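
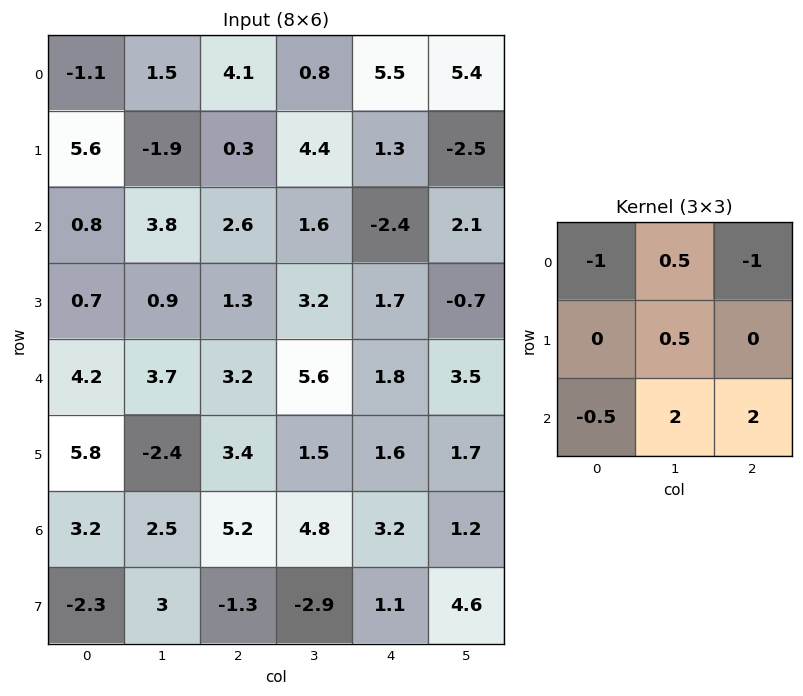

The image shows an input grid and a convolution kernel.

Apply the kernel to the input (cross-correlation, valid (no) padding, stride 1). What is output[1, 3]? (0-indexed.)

-2.05

The receptive field on the input at this output position is [4.4 1.3 -2.5 / 1.6 -2.4 2.1 / 3.2 1.7 -0.7]. Elementwise product with the kernel and sum: 4.4·-1 + 1.3·0.5 + -2.5·-1 + -2.4·0.5 + 3.2·-0.5 + 1.7·2 + -0.7·2.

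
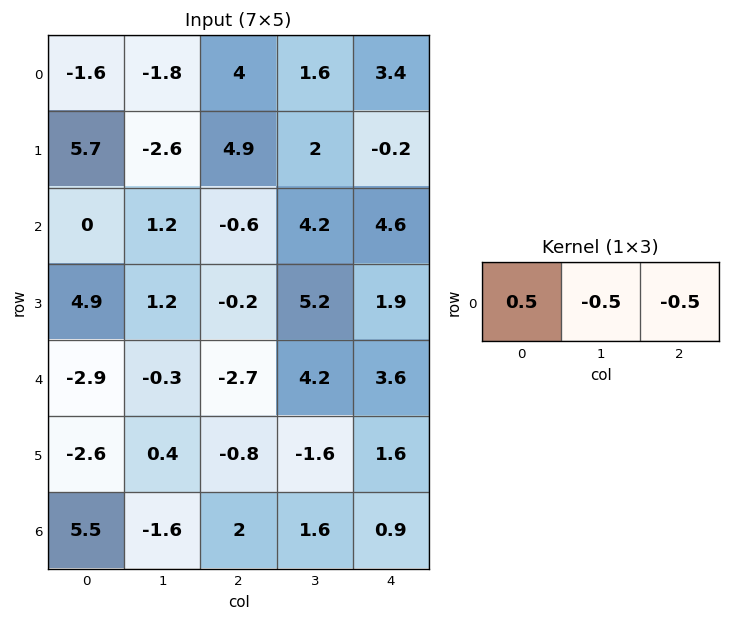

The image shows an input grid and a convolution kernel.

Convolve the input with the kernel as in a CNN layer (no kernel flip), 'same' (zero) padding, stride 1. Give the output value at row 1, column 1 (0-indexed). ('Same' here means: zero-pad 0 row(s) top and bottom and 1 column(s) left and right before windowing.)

1.7

The receptive field on the zero-padded input at this output position is [5.7 -2.6 4.9]. Elementwise product with the kernel and sum: 5.7·0.5 + -2.6·-0.5 + 4.9·-0.5.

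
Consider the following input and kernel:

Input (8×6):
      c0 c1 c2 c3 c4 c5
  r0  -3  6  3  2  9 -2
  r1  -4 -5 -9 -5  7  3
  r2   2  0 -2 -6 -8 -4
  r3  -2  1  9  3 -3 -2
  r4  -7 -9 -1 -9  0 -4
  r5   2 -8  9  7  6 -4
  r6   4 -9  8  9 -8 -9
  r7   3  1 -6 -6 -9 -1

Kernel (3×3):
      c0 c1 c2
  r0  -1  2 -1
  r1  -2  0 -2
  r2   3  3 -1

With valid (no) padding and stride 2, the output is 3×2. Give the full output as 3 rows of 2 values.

46 -20
-61 -44
-55 12

Output[0,0]: The receptive field on the input at this output position is [-3 6 3 / -4 -5 -9 / 2 0 -2]. Elementwise product with the kernel and sum: -3·-1 + 6·2 + 3·-1 + -4·-2 + -9·-2 + 2·3 + 0·3 + -2·-1.
Output[0,1]: The receptive field on the input at this output position is [3 2 9 / -9 -5 7 / -2 -6 -8]. Elementwise product with the kernel and sum: 3·-1 + 2·2 + 9·-1 + -9·-2 + 7·-2 + -2·3 + -6·3 + -8·-1.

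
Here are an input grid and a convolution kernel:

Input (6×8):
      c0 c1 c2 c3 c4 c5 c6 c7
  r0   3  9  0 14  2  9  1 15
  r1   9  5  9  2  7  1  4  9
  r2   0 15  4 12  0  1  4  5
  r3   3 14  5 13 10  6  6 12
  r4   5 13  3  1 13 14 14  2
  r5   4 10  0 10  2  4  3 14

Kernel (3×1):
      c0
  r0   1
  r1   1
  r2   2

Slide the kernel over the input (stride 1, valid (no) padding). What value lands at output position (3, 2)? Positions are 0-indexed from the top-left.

8

The receptive field on the input at this output position is [5 / 3 / 0]. Elementwise product with the kernel and sum: 5·1 + 3·1 + 0·2.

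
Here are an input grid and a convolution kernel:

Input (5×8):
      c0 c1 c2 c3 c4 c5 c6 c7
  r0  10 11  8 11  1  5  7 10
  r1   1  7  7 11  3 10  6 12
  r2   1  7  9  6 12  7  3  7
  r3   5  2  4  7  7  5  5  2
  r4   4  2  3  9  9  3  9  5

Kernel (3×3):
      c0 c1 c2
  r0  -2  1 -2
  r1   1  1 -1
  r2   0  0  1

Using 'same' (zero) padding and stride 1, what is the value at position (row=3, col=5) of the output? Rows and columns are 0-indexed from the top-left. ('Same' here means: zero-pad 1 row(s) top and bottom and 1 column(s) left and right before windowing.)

The receptive field on the zero-padded input at this output position is [12 7 3 / 7 5 5 / 9 3 9]. Elementwise product with the kernel and sum: 12·-2 + 7·1 + 3·-2 + 7·1 + 5·1 + 5·-1 + 9·1.

-7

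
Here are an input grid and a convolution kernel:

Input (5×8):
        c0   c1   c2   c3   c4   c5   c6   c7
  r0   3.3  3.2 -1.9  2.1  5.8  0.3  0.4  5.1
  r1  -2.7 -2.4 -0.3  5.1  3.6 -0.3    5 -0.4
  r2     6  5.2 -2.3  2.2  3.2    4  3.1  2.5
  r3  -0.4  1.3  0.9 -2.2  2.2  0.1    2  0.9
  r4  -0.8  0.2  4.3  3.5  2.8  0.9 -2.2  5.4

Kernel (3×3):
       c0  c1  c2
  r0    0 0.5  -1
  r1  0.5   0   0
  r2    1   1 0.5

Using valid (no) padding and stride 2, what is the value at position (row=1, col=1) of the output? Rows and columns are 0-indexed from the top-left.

The receptive field on the input at this output position is [-2.3 2.2 3.2 / 0.9 -2.2 2.2 / 4.3 3.5 2.8]. Elementwise product with the kernel and sum: 2.2·0.5 + 3.2·-1 + 0.9·0.5 + 4.3·1 + 3.5·1 + 2.8·0.5.

7.55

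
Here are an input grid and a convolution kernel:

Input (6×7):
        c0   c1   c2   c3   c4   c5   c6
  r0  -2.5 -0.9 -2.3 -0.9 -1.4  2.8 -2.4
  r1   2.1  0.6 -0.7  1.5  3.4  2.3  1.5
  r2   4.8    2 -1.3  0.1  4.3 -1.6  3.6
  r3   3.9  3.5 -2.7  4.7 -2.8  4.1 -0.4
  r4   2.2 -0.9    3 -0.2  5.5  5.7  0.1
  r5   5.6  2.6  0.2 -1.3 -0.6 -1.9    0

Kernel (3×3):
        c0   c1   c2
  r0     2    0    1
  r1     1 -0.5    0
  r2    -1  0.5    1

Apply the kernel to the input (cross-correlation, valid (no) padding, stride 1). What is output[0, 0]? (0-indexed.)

The receptive field on the input at this output position is [-2.5 -0.9 -2.3 / 2.1 0.6 -0.7 / 4.8 2 -1.3]. Elementwise product with the kernel and sum: -2.5·2 + -2.3·1 + 2.1·1 + 0.6·-0.5 + 4.8·-1 + 2·0.5 + -1.3·1.

-10.6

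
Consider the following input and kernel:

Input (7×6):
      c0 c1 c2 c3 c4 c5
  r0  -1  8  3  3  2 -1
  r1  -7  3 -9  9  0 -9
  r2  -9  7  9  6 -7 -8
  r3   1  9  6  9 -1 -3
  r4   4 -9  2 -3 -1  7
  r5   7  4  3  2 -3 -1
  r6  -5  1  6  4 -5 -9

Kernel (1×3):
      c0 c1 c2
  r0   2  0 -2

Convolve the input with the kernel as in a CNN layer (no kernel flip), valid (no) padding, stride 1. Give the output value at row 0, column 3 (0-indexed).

8

The receptive field on the input at this output position is [3 2 -1]. Elementwise product with the kernel and sum: 3·2 + -1·-2.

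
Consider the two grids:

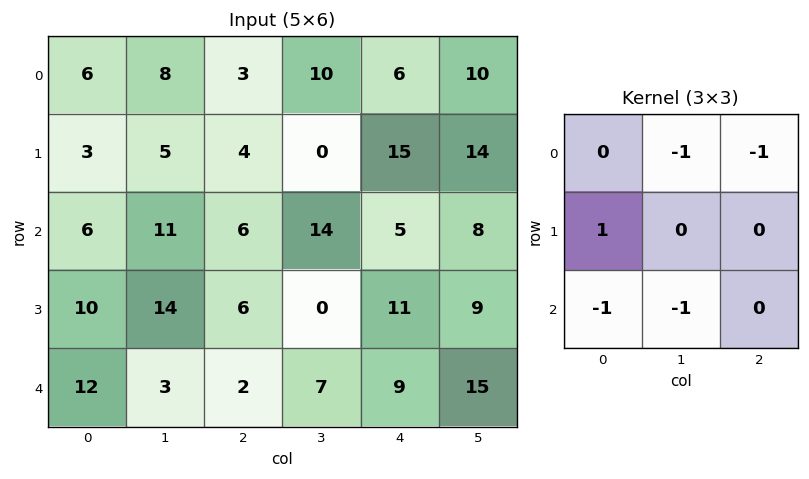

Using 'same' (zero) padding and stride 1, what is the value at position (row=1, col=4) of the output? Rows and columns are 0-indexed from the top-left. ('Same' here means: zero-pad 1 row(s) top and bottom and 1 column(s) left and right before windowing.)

-35

The receptive field on the zero-padded input at this output position is [10 6 10 / 0 15 14 / 14 5 8]. Elementwise product with the kernel and sum: 6·-1 + 10·-1 + 0·1 + 14·-1 + 5·-1.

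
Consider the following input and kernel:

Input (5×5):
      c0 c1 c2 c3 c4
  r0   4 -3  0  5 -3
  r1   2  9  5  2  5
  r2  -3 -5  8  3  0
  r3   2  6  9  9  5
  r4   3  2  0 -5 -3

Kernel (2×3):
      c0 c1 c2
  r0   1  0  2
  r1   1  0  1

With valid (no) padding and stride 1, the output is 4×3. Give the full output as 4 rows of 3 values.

Output[0,0]: The receptive field on the input at this output position is [4 -3 0 / 2 9 5]. Elementwise product with the kernel and sum: 4·1 + 0·2 + 2·1 + 5·1.

11 18 4
17 11 23
24 16 22
23 21 16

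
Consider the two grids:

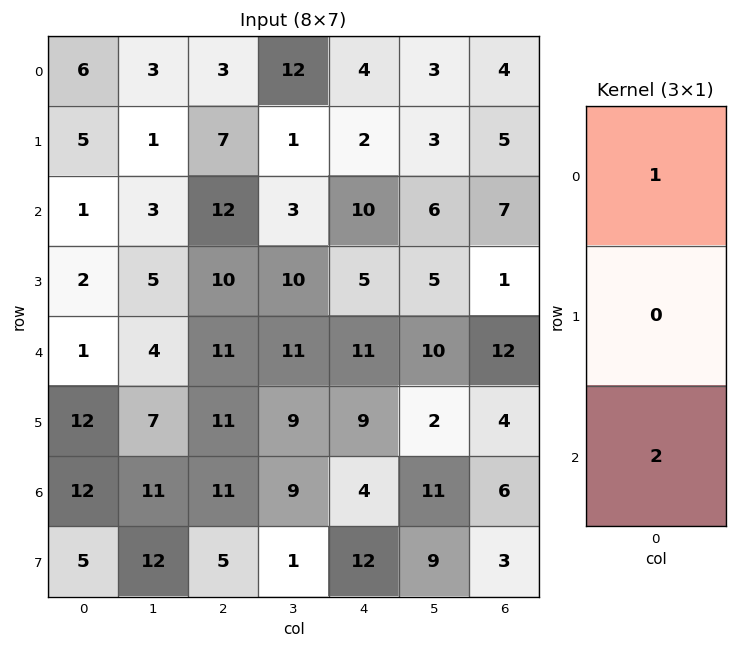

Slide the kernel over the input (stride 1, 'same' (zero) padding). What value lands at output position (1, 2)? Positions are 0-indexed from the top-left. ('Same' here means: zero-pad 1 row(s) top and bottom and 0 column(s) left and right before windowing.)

The receptive field on the zero-padded input at this output position is [3 / 7 / 12]. Elementwise product with the kernel and sum: 3·1 + 12·2.

27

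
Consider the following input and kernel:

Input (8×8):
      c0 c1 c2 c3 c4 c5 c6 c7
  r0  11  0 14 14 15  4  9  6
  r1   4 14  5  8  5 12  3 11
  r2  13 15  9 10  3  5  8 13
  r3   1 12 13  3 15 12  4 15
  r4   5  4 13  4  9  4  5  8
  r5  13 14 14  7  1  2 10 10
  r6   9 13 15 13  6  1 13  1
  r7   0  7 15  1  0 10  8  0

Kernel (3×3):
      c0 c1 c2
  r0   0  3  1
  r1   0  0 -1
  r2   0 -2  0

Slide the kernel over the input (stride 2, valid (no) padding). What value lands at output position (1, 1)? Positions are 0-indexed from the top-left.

The receptive field on the input at this output position is [9 10 3 / 13 3 15 / 13 4 9]. Elementwise product with the kernel and sum: 10·3 + 3·1 + 15·-1 + 4·-2.

10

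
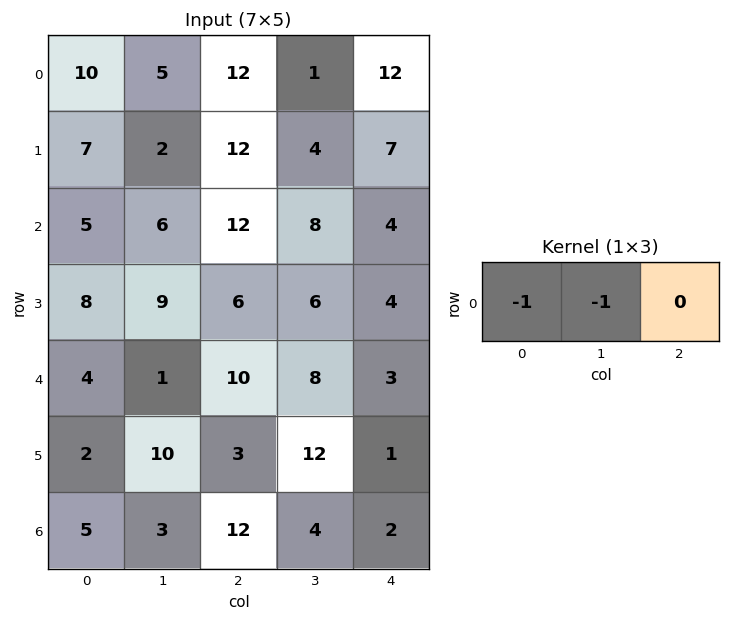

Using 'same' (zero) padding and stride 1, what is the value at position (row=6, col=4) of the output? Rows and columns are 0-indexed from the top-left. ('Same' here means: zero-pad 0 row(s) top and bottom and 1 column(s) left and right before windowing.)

The receptive field on the zero-padded input at this output position is [4 2 0]. Elementwise product with the kernel and sum: 4·-1 + 2·-1.

-6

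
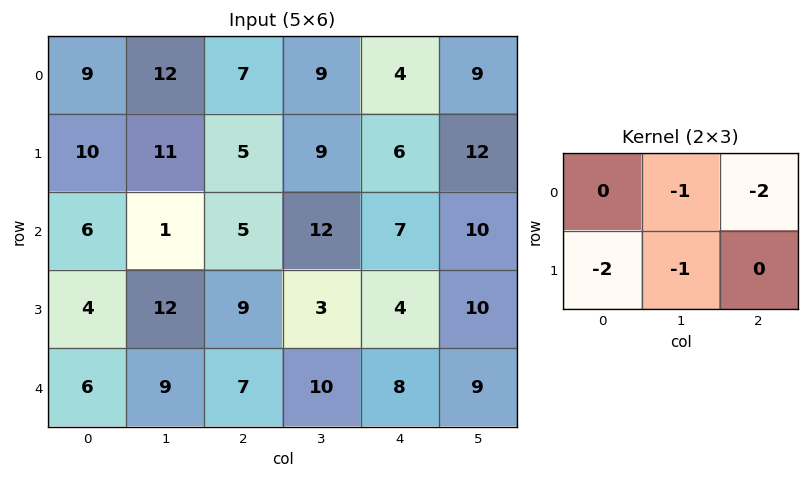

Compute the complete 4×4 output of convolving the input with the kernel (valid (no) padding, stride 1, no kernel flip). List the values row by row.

-57 -52 -36 -46
-34 -30 -43 -61
-31 -62 -47 -37
-51 -40 -35 -52

Output[0,0]: The receptive field on the input at this output position is [9 12 7 / 10 11 5]. Elementwise product with the kernel and sum: 12·-1 + 7·-2 + 10·-2 + 11·-1.
Output[0,1]: The receptive field on the input at this output position is [12 7 9 / 11 5 9]. Elementwise product with the kernel and sum: 7·-1 + 9·-2 + 11·-2 + 5·-1.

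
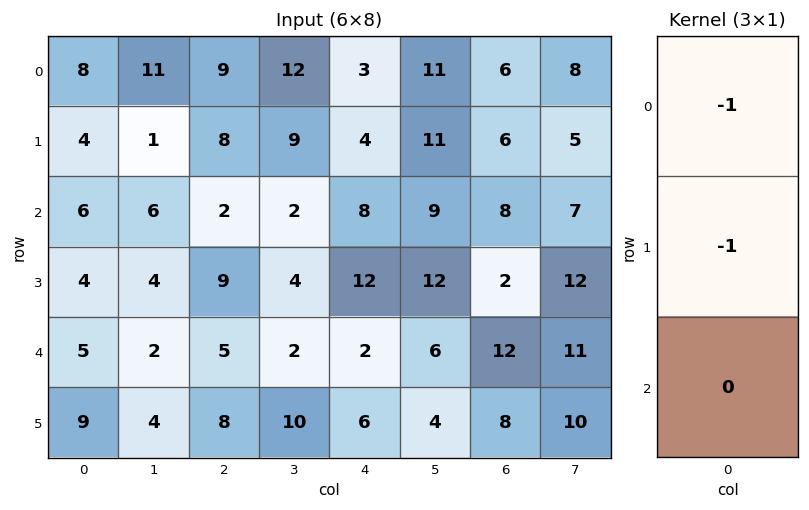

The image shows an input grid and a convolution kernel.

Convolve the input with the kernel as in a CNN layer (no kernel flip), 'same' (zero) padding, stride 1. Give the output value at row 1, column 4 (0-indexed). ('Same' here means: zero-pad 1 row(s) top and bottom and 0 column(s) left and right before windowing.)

The receptive field on the zero-padded input at this output position is [3 / 4 / 8]. Elementwise product with the kernel and sum: 3·-1 + 4·-1.

-7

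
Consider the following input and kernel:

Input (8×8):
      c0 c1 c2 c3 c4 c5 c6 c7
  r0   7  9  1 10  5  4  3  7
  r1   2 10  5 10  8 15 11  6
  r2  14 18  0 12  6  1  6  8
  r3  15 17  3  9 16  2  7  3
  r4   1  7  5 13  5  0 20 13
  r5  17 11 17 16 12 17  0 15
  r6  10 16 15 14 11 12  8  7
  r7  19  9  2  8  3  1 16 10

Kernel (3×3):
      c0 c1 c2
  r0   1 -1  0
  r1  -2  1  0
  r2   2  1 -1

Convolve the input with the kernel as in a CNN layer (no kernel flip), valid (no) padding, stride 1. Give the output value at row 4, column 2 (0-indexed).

The receptive field on the input at this output position is [5 13 5 / 17 16 12 / 15 14 11]. Elementwise product with the kernel and sum: 5·1 + 13·-1 + 17·-2 + 16·1 + 15·2 + 14·1 + 11·-1.

7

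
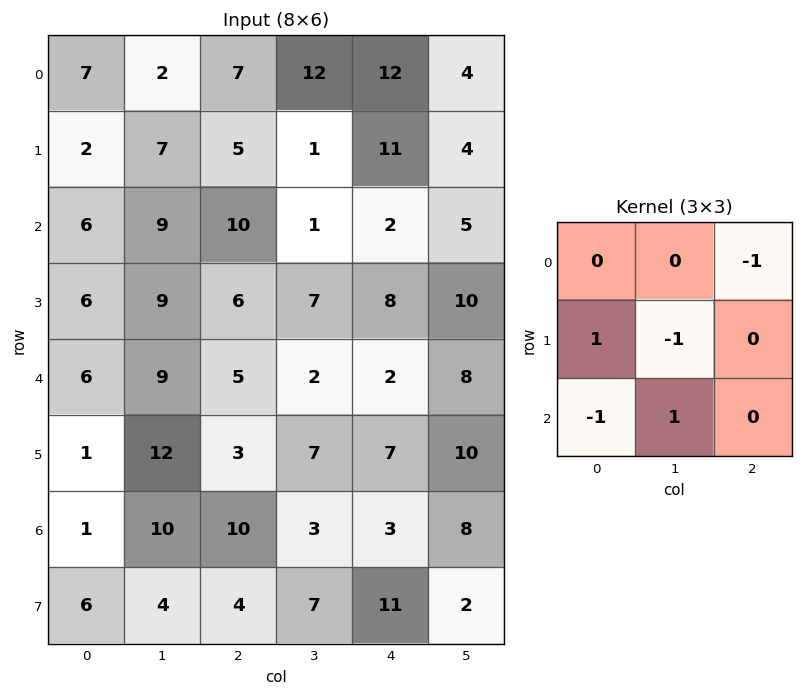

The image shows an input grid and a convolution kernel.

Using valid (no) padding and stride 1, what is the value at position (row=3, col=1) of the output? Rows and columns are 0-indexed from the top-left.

The receptive field on the input at this output position is [9 6 7 / 9 5 2 / 12 3 7]. Elementwise product with the kernel and sum: 7·-1 + 9·1 + 5·-1 + 12·-1 + 3·1.

-12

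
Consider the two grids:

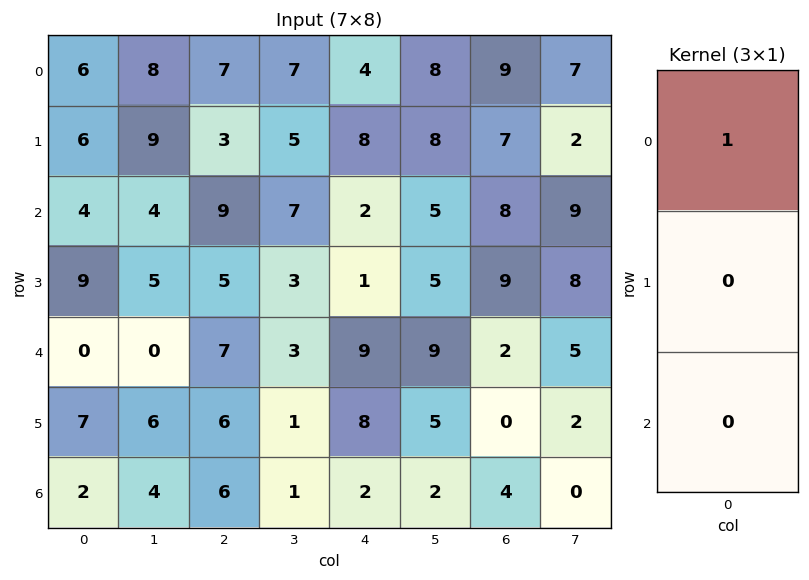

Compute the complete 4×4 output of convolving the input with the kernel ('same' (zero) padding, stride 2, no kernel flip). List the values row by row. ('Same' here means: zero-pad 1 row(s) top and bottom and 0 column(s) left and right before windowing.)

0 0 0 0
6 3 8 7
9 5 1 9
7 6 8 0

Output[0,0]: The receptive field on the zero-padded input at this output position is [0 / 6 / 6]. Elementwise product with the kernel and sum: 0·1.
Output[0,1]: The receptive field on the zero-padded input at this output position is [0 / 7 / 3]. Elementwise product with the kernel and sum: 0·1.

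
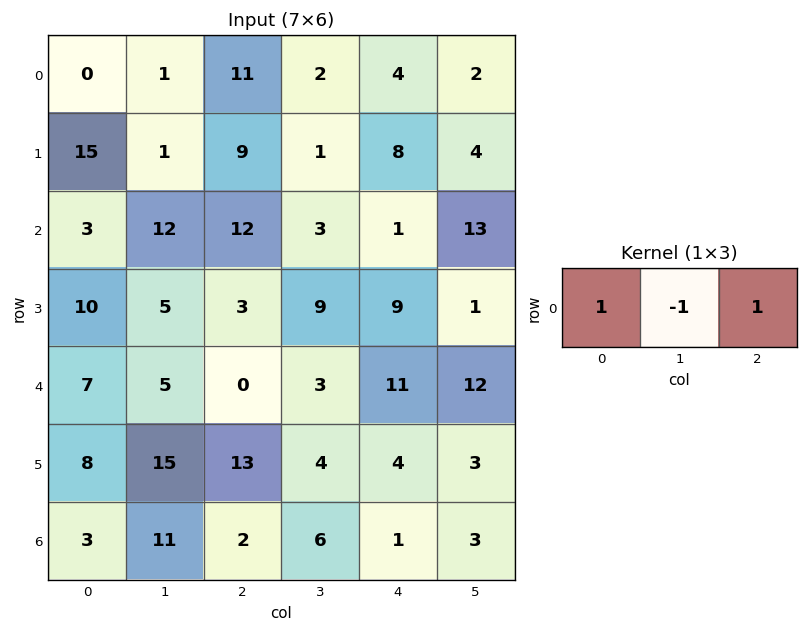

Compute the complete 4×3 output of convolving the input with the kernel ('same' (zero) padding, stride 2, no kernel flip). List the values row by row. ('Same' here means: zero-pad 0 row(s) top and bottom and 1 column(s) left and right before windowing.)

1 -8 0
9 3 15
-2 8 4
8 15 8

Output[0,0]: The receptive field on the zero-padded input at this output position is [0 0 1]. Elementwise product with the kernel and sum: 0·1 + 0·-1 + 1·1.
Output[0,1]: The receptive field on the zero-padded input at this output position is [1 11 2]. Elementwise product with the kernel and sum: 1·1 + 11·-1 + 2·1.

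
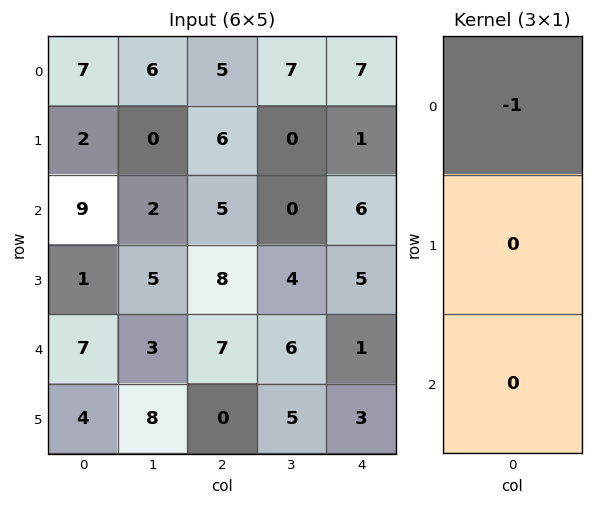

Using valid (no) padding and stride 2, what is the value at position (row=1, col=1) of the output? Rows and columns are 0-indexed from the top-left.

-5

The receptive field on the input at this output position is [5 / 8 / 7]. Elementwise product with the kernel and sum: 5·-1.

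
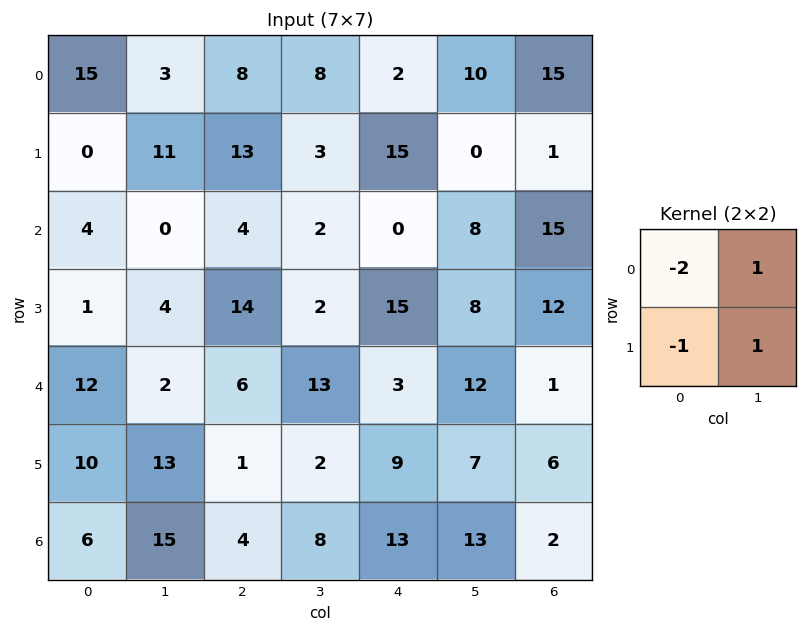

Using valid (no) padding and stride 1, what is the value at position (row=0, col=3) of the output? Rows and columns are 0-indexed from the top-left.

The receptive field on the input at this output position is [8 2 / 3 15]. Elementwise product with the kernel and sum: 8·-2 + 2·1 + 3·-1 + 15·1.

-2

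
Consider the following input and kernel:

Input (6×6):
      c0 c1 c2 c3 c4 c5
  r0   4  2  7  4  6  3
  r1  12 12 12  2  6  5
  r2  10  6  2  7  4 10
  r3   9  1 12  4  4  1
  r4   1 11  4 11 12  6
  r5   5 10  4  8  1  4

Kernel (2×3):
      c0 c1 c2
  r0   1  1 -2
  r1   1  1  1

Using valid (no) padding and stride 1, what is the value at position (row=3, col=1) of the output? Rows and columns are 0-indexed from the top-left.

31

The receptive field on the input at this output position is [1 12 4 / 11 4 11]. Elementwise product with the kernel and sum: 1·1 + 12·1 + 4·-2 + 11·1 + 4·1 + 11·1.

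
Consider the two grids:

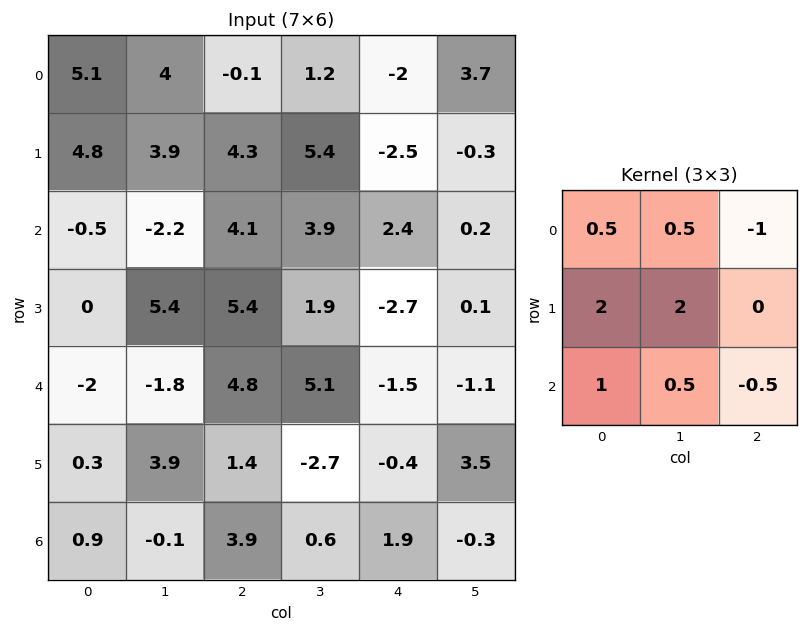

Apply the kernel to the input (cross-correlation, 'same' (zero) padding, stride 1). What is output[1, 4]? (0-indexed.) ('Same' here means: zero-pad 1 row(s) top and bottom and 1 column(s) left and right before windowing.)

6.7

The receptive field on the zero-padded input at this output position is [1.2 -2 3.7 / 5.4 -2.5 -0.3 / 3.9 2.4 0.2]. Elementwise product with the kernel and sum: 1.2·0.5 + -2·0.5 + 3.7·-1 + 5.4·2 + -2.5·2 + 3.9·1 + 2.4·0.5 + 0.2·-0.5.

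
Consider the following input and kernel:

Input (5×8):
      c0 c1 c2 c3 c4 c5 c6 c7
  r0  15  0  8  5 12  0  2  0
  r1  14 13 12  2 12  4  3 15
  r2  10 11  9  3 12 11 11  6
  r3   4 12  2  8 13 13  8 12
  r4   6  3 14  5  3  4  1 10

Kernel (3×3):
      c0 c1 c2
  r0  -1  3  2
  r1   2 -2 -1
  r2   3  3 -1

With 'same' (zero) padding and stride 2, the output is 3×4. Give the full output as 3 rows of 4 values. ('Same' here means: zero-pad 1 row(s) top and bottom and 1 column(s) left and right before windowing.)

Output[0,0]: The receptive field on the zero-padded input at this output position is [0 0 0 / 0 15 0 / 0 14 13]. Elementwise product with the kernel and sum: 0·-1 + 0·3 + 0·2 + 0·2 + 15·-2 + 0·-1 + 0·3 + 14·3 + 13·-1.
Output[0,1]: The receptive field on the zero-padded input at this output position is [0 0 0 / 0 8 5 / 13 12 2]. Elementwise product with the kernel and sum: 0·-1 + 0·3 + 0·2 + 0·2 + 8·-2 + 5·-1 + 13·3 + 12·3 + 2·-1.

-1 52 24 2
37 62 63 80
21 -17 57 31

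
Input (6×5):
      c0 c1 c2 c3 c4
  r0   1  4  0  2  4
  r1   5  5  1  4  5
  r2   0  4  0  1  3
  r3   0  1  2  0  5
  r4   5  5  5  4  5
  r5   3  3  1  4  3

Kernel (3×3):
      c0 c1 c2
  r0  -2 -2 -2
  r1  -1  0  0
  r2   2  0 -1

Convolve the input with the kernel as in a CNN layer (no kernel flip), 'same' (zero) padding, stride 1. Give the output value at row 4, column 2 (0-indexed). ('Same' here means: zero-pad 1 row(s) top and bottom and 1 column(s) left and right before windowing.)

-9

The receptive field on the zero-padded input at this output position is [1 2 0 / 5 5 4 / 3 1 4]. Elementwise product with the kernel and sum: 1·-2 + 2·-2 + 0·-2 + 5·-1 + 3·2 + 4·-1.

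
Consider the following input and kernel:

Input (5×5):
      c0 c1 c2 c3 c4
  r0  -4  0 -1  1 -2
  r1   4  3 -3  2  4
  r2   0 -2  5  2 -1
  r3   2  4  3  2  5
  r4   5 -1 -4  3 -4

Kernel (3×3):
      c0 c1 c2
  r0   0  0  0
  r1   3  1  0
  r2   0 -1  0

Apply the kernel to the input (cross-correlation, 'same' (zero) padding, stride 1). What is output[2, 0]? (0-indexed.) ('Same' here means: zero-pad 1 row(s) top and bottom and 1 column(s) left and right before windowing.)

The receptive field on the zero-padded input at this output position is [0 4 3 / 0 0 -2 / 0 2 4]. Elementwise product with the kernel and sum: 0·3 + 0·1 + 2·-1.

-2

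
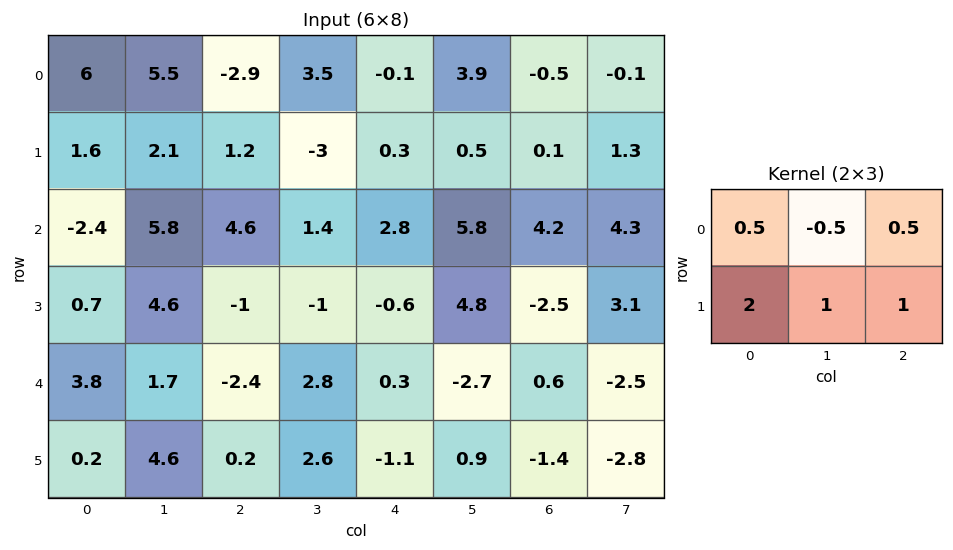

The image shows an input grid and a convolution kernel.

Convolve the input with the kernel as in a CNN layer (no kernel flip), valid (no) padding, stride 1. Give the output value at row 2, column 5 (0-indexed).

The receptive field on the input at this output position is [5.8 4.2 4.3 / 4.8 -2.5 3.1]. Elementwise product with the kernel and sum: 5.8·0.5 + 4.2·-0.5 + 4.3·0.5 + 4.8·2 + -2.5·1 + 3.1·1.

13.15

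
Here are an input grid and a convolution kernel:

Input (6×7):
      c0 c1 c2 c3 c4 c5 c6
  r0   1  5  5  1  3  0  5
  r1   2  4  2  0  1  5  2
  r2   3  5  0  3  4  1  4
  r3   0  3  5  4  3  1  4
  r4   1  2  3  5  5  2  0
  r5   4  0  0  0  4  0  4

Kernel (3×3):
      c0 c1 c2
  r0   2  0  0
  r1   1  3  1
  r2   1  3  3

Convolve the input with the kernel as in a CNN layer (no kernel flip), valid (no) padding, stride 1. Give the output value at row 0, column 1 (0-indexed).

34

The receptive field on the input at this output position is [5 5 1 / 4 2 0 / 5 0 3]. Elementwise product with the kernel and sum: 5·2 + 4·1 + 2·3 + 0·1 + 5·1 + 0·3 + 3·3.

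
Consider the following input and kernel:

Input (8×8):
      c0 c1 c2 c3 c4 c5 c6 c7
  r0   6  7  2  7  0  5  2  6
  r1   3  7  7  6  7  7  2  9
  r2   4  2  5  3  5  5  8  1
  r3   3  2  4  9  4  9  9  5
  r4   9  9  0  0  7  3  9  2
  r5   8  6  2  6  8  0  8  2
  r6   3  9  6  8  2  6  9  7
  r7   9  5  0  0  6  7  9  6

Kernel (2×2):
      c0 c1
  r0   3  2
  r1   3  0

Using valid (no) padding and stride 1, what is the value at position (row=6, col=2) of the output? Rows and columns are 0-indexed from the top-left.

34

The receptive field on the input at this output position is [6 8 / 0 0]. Elementwise product with the kernel and sum: 6·3 + 8·2 + 0·3.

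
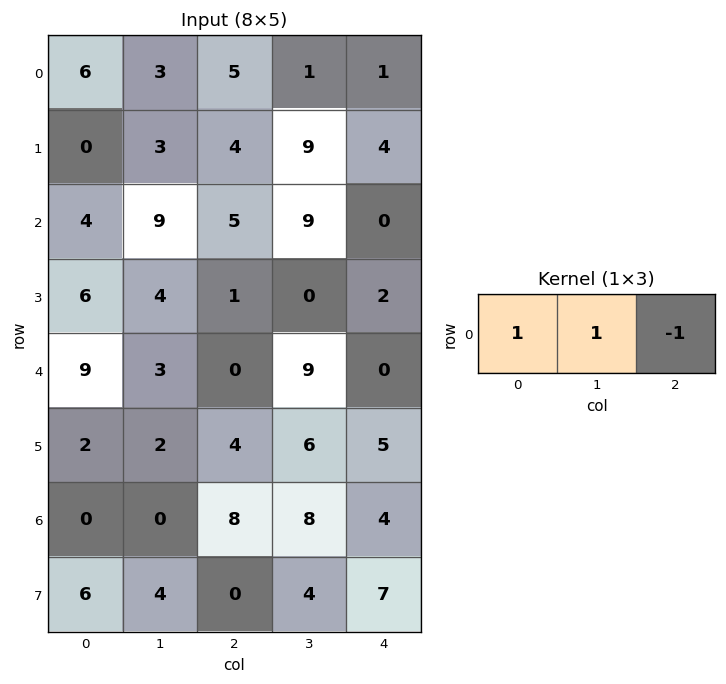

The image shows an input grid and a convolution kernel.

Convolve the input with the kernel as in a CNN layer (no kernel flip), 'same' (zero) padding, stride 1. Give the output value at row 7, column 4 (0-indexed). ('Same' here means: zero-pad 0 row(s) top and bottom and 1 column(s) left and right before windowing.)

11

The receptive field on the zero-padded input at this output position is [4 7 0]. Elementwise product with the kernel and sum: 4·1 + 7·1 + 0·-1.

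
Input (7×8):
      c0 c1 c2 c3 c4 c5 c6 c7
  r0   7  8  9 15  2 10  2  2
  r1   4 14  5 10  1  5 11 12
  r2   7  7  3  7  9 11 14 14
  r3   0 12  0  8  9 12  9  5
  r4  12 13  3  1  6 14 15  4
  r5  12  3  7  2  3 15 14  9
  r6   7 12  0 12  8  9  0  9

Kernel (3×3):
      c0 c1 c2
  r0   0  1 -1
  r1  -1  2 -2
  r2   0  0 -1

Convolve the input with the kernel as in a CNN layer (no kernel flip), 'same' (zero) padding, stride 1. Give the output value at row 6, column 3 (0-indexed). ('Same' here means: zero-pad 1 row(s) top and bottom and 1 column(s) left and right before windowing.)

The receptive field on the zero-padded input at this output position is [7 2 3 / 0 12 8 / 0 0 0]. Elementwise product with the kernel and sum: 2·1 + 3·-1 + 0·-1 + 12·2 + 8·-2 + 0·-1.

7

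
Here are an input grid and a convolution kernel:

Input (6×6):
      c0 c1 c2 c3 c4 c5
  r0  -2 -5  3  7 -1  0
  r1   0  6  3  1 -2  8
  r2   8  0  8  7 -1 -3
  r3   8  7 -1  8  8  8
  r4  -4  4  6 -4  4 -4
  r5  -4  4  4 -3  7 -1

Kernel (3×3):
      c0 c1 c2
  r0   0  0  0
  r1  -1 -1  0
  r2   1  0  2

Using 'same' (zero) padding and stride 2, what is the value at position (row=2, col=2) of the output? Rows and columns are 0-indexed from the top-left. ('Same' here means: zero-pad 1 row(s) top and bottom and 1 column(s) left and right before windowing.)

-5

The receptive field on the zero-padded input at this output position is [8 8 8 / -4 4 -4 / -3 7 -1]. Elementwise product with the kernel and sum: -4·-1 + 4·-1 + -3·1 + -1·2.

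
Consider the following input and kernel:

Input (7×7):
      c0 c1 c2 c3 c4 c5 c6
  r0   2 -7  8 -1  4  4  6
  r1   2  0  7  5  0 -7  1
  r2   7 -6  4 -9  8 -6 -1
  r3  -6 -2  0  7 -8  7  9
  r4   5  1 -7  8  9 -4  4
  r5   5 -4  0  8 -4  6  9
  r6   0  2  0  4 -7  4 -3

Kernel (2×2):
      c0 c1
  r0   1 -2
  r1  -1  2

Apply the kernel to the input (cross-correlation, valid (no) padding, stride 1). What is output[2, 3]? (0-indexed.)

-48

The receptive field on the input at this output position is [-9 8 / 7 -8]. Elementwise product with the kernel and sum: -9·1 + 8·-2 + 7·-1 + -8·2.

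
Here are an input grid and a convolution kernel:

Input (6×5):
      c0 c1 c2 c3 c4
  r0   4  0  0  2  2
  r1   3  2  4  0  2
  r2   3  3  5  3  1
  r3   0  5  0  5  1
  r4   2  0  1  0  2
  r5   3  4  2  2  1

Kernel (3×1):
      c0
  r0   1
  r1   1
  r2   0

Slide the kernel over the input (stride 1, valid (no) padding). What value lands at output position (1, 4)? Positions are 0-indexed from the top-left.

3

The receptive field on the input at this output position is [2 / 1 / 1]. Elementwise product with the kernel and sum: 2·1 + 1·1.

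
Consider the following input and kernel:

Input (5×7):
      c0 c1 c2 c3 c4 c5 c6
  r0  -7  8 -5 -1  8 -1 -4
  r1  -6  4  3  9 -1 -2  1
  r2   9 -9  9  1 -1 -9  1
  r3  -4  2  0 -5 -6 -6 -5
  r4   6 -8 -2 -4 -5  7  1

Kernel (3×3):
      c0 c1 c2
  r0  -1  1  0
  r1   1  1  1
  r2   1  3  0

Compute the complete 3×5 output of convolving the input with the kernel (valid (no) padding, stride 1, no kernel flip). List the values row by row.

-2 21 27 13 -39
21 2 0 -42 -34
-38 1 -33 -38 -9

Output[0,0]: The receptive field on the input at this output position is [-7 8 -5 / -6 4 3 / 9 -9 9]. Elementwise product with the kernel and sum: -7·-1 + 8·1 + -6·1 + 4·1 + 3·1 + 9·1 + -9·3.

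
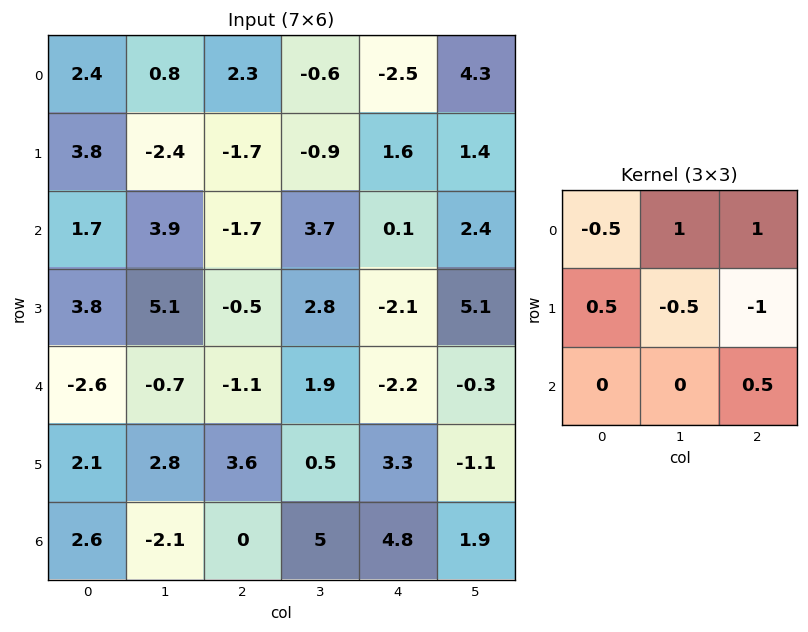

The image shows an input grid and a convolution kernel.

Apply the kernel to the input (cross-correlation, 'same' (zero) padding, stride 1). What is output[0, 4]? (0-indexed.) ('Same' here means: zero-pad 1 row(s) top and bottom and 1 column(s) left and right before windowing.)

-2.65

The receptive field on the zero-padded input at this output position is [0 0 0 / -0.6 -2.5 4.3 / -0.9 1.6 1.4]. Elementwise product with the kernel and sum: 0·-0.5 + 0·1 + 0·1 + -0.6·0.5 + -2.5·-0.5 + 4.3·-1 + 1.4·0.5.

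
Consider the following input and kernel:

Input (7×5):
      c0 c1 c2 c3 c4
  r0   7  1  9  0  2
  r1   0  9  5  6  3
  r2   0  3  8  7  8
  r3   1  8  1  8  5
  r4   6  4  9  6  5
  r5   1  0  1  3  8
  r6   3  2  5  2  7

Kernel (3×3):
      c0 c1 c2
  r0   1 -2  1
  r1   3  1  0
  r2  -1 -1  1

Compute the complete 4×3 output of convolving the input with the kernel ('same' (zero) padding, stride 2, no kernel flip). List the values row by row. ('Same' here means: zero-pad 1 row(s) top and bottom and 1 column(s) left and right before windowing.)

16 4 -7
16 21 16
11 37 10
1 12 0

Output[0,0]: The receptive field on the zero-padded input at this output position is [0 0 0 / 0 7 1 / 0 0 9]. Elementwise product with the kernel and sum: 0·1 + 0·-2 + 0·1 + 0·3 + 7·1 + 0·-1 + 0·-1 + 9·1.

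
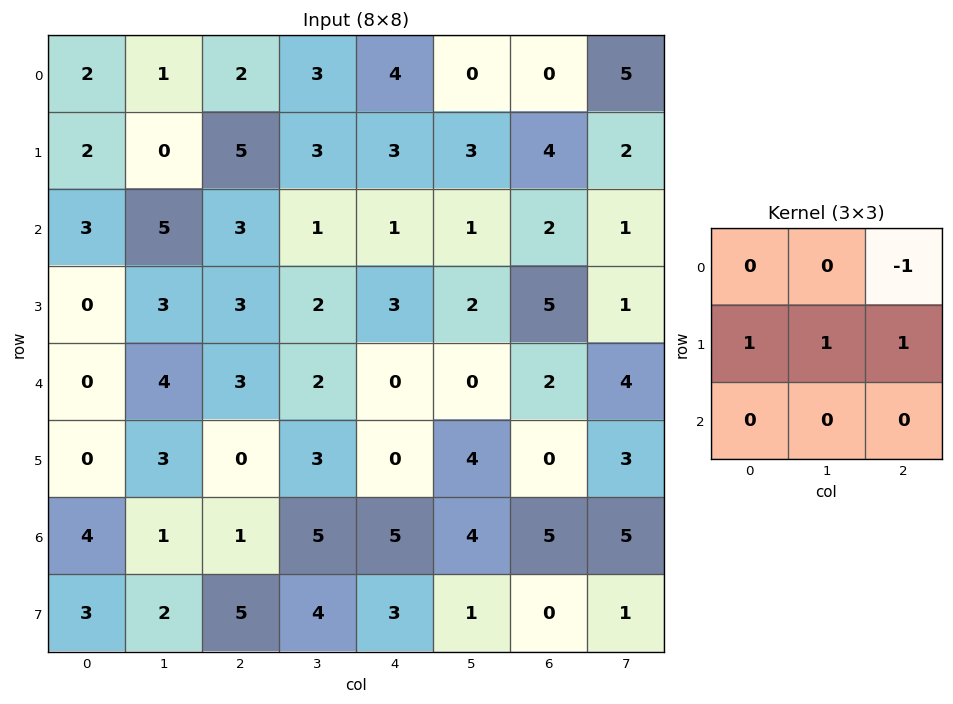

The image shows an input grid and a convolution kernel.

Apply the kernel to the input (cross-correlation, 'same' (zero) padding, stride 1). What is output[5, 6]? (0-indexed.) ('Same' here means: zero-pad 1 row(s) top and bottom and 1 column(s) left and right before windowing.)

3

The receptive field on the zero-padded input at this output position is [0 2 4 / 4 0 3 / 4 5 5]. Elementwise product with the kernel and sum: 4·-1 + 4·1 + 0·1 + 3·1.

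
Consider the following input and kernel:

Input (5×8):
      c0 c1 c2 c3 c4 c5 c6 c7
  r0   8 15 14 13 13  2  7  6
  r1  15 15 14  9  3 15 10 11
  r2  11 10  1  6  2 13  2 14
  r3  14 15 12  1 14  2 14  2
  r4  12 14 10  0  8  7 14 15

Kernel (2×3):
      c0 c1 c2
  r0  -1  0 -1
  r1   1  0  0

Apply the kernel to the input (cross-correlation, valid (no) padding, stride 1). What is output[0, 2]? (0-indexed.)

The receptive field on the input at this output position is [14 13 13 / 14 9 3]. Elementwise product with the kernel and sum: 14·-1 + 13·-1 + 14·1.

-13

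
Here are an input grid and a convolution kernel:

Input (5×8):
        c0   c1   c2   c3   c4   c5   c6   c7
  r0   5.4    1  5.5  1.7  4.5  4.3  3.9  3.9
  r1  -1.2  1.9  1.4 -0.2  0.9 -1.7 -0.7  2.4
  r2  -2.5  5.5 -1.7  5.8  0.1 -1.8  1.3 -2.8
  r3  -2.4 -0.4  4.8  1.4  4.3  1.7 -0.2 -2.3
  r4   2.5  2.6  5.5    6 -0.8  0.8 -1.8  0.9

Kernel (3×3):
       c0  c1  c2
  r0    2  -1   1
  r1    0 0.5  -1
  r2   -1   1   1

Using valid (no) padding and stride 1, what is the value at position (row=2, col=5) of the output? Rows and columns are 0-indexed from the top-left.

The receptive field on the input at this output position is [-1.8 1.3 -2.8 / 1.7 -0.2 -2.3 / 0.8 -1.8 0.9]. Elementwise product with the kernel and sum: -1.8·2 + 1.3·-1 + -2.8·1 + -0.2·0.5 + -2.3·-1 + 0.8·-1 + -1.8·1 + 0.9·1.

-7.2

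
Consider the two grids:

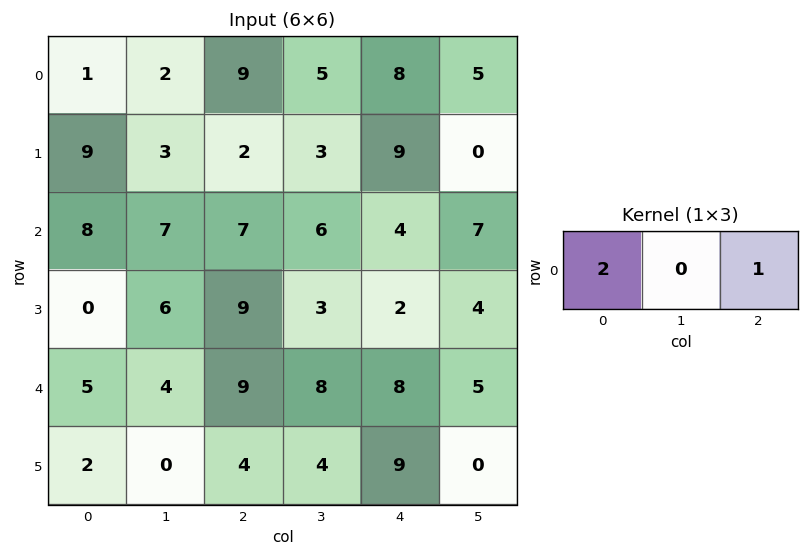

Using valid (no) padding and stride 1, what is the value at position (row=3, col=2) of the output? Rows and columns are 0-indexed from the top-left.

20

The receptive field on the input at this output position is [9 3 2]. Elementwise product with the kernel and sum: 9·2 + 2·1.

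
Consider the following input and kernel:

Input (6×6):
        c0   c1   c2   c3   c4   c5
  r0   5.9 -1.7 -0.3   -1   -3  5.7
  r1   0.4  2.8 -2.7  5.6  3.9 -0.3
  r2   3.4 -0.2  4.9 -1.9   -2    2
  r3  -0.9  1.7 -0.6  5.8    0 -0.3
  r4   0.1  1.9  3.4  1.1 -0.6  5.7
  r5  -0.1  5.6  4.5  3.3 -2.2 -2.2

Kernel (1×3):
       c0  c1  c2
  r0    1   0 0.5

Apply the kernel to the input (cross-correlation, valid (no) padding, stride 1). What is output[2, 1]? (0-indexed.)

-1.15

The receptive field on the input at this output position is [-0.2 4.9 -1.9]. Elementwise product with the kernel and sum: -0.2·1 + -1.9·0.5.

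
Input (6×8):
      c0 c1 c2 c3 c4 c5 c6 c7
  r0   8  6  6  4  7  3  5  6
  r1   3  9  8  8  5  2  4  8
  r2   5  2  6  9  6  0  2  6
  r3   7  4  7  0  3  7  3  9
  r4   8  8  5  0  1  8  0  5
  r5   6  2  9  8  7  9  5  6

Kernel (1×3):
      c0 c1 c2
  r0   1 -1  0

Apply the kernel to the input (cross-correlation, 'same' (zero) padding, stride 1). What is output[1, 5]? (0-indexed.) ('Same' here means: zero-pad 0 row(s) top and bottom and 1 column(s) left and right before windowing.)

The receptive field on the zero-padded input at this output position is [5 2 4]. Elementwise product with the kernel and sum: 5·1 + 2·-1.

3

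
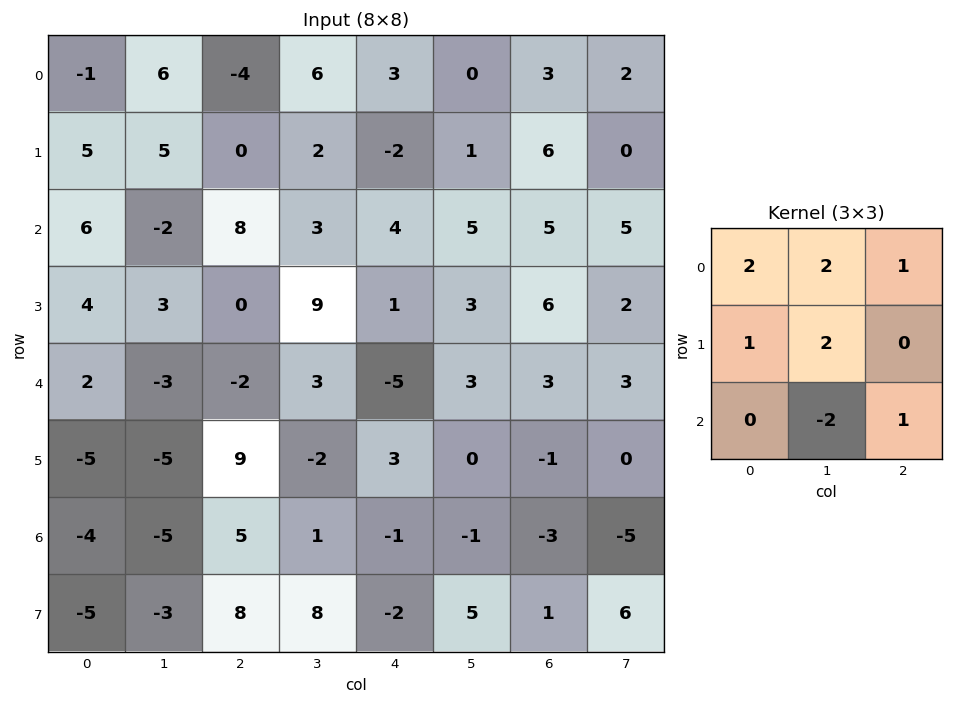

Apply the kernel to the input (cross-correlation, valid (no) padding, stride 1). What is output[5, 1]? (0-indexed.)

The receptive field on the input at this output position is [-5 9 -2 / -5 5 1 / -3 8 8]. Elementwise product with the kernel and sum: -5·2 + 9·2 + -2·1 + -5·1 + 5·2 + 8·-2 + 8·1.

3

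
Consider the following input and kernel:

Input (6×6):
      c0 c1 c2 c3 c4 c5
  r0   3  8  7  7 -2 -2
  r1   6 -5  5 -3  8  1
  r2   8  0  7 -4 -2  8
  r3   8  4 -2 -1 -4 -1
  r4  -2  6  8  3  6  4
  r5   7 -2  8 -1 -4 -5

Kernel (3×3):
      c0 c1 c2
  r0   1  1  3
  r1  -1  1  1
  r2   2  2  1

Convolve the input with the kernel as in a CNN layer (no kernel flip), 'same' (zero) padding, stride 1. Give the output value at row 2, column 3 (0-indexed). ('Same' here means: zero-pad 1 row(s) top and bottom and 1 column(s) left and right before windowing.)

3

The receptive field on the zero-padded input at this output position is [5 -3 8 / 7 -4 -2 / -2 -1 -4]. Elementwise product with the kernel and sum: 5·1 + -3·1 + 8·3 + 7·-1 + -4·1 + -2·1 + -2·2 + -1·2 + -4·1.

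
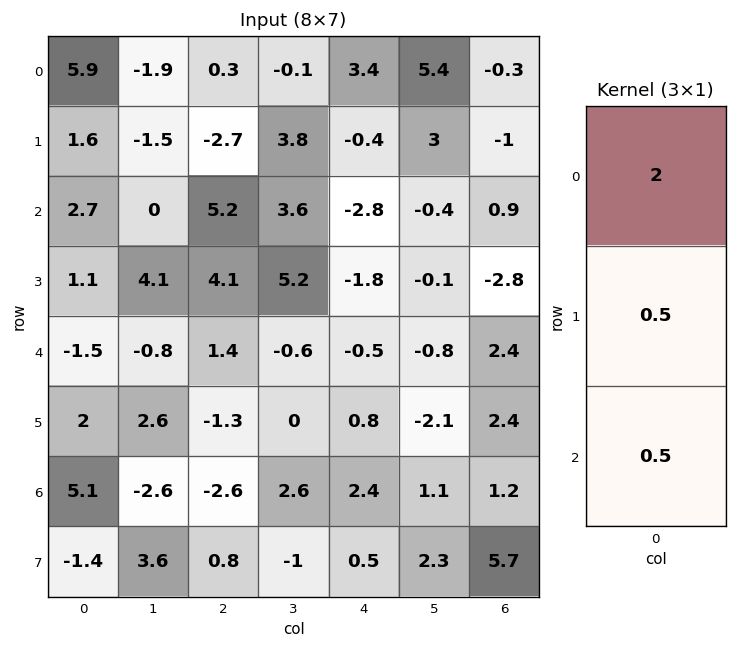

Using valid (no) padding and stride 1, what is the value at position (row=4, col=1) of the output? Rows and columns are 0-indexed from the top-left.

-1.6

The receptive field on the input at this output position is [-0.8 / 2.6 / -2.6]. Elementwise product with the kernel and sum: -0.8·2 + 2.6·0.5 + -2.6·0.5.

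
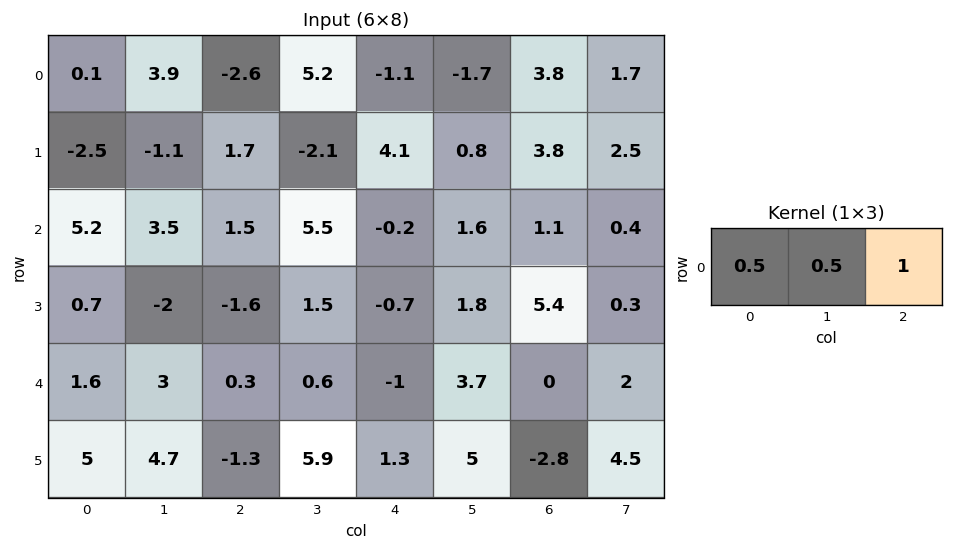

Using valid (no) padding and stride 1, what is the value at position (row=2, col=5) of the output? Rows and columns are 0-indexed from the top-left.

The receptive field on the input at this output position is [1.6 1.1 0.4]. Elementwise product with the kernel and sum: 1.6·0.5 + 1.1·0.5 + 0.4·1.

1.75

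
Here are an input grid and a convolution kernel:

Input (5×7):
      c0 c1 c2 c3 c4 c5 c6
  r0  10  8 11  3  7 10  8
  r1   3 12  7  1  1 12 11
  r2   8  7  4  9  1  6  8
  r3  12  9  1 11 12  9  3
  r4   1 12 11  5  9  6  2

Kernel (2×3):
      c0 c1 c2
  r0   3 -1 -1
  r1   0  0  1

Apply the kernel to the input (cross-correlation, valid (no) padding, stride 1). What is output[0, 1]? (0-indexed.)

The receptive field on the input at this output position is [8 11 3 / 12 7 1]. Elementwise product with the kernel and sum: 8·3 + 11·-1 + 3·-1 + 1·1.

11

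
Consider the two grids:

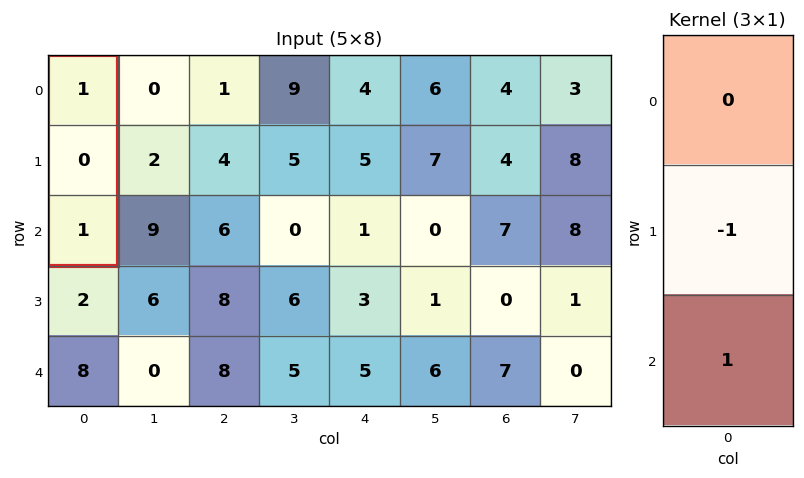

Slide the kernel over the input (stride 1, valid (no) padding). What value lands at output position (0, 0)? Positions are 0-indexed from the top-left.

1

The receptive field on the input at this output position is [1 / 0 / 1]. Elementwise product with the kernel and sum: 0·-1 + 1·1.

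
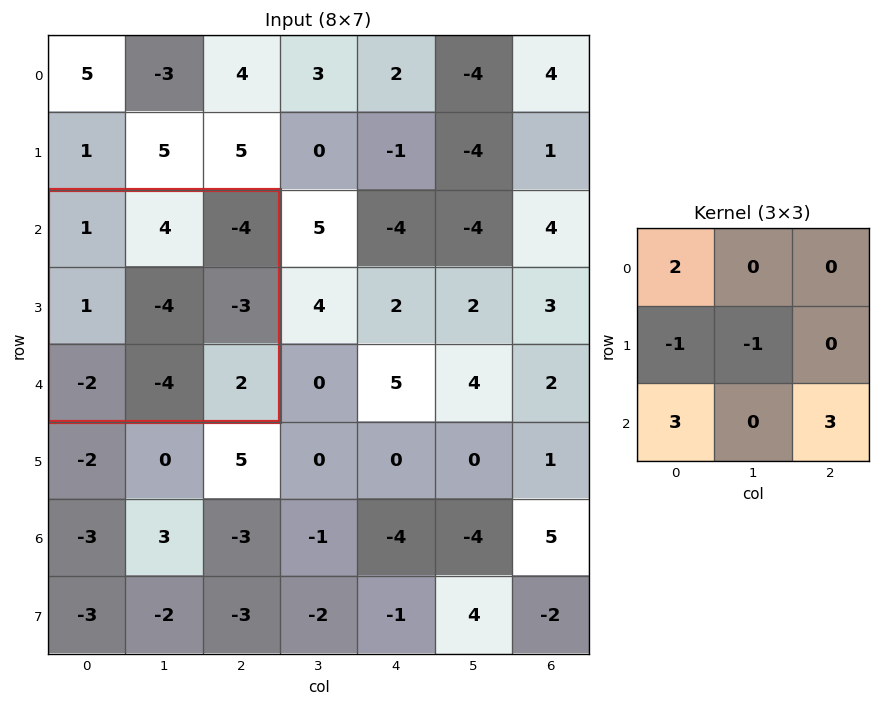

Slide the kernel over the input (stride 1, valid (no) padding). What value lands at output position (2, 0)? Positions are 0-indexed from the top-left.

5

The receptive field on the input at this output position is [1 4 -4 / 1 -4 -3 / -2 -4 2]. Elementwise product with the kernel and sum: 1·2 + 1·-1 + -4·-1 + -2·3 + 2·3.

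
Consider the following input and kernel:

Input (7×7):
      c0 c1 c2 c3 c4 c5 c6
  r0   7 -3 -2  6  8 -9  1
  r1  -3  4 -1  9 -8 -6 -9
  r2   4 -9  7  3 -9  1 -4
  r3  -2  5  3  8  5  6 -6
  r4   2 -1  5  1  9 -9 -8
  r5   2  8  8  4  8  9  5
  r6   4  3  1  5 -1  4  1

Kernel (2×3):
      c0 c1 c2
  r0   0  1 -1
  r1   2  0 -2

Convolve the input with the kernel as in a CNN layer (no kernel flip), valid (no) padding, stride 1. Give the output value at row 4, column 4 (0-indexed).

5

The receptive field on the input at this output position is [9 -9 -8 / 8 9 5]. Elementwise product with the kernel and sum: -9·1 + -8·-1 + 8·2 + 5·-2.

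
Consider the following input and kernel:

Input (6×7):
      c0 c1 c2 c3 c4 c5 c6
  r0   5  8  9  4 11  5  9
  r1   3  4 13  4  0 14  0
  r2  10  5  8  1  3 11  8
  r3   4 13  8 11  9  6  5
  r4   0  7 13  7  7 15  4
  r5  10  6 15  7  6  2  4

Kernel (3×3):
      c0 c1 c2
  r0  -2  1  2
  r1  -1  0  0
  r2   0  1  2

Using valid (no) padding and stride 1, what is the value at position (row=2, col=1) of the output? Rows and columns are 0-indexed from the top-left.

The receptive field on the input at this output position is [5 8 1 / 13 8 11 / 7 13 7]. Elementwise product with the kernel and sum: 5·-2 + 8·1 + 1·2 + 13·-1 + 13·1 + 7·2.

14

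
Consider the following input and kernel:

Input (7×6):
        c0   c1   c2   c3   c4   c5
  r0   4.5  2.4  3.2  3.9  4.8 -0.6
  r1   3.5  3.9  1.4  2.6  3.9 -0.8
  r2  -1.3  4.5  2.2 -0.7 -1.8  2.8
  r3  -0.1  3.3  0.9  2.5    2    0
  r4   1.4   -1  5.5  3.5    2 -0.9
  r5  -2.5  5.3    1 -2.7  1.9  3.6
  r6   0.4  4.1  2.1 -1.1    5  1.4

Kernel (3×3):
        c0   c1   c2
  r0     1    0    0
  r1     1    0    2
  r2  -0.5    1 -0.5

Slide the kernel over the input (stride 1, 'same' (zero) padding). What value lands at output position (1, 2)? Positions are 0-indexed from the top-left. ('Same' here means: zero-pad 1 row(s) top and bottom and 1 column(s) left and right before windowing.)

The receptive field on the zero-padded input at this output position is [2.4 3.2 3.9 / 3.9 1.4 2.6 / 4.5 2.2 -0.7]. Elementwise product with the kernel and sum: 2.4·1 + 3.9·1 + 2.6·2 + 4.5·-0.5 + 2.2·1 + -0.7·-0.5.

11.8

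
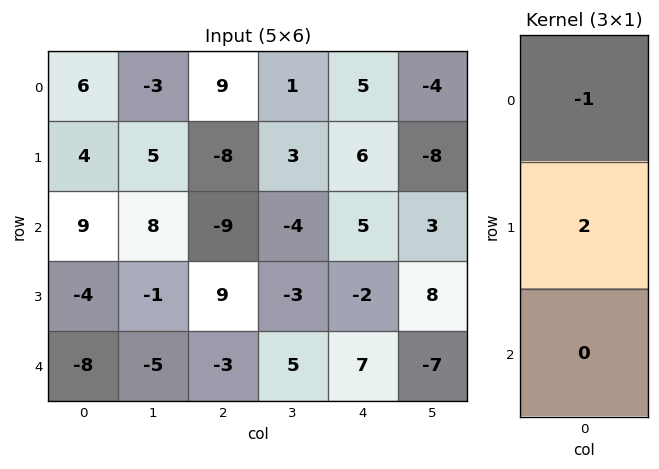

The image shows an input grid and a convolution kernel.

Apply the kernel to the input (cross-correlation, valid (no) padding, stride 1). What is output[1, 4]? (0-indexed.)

4

The receptive field on the input at this output position is [6 / 5 / -2]. Elementwise product with the kernel and sum: 6·-1 + 5·2.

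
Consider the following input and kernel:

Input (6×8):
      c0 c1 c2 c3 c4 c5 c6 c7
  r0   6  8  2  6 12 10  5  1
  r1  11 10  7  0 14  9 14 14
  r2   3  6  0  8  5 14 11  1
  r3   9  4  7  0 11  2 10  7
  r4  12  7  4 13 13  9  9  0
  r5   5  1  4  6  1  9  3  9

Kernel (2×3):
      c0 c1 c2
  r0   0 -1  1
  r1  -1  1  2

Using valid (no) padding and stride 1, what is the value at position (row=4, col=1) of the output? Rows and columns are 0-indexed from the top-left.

24

The receptive field on the input at this output position is [7 4 13 / 1 4 6]. Elementwise product with the kernel and sum: 4·-1 + 13·1 + 1·-1 + 4·1 + 6·2.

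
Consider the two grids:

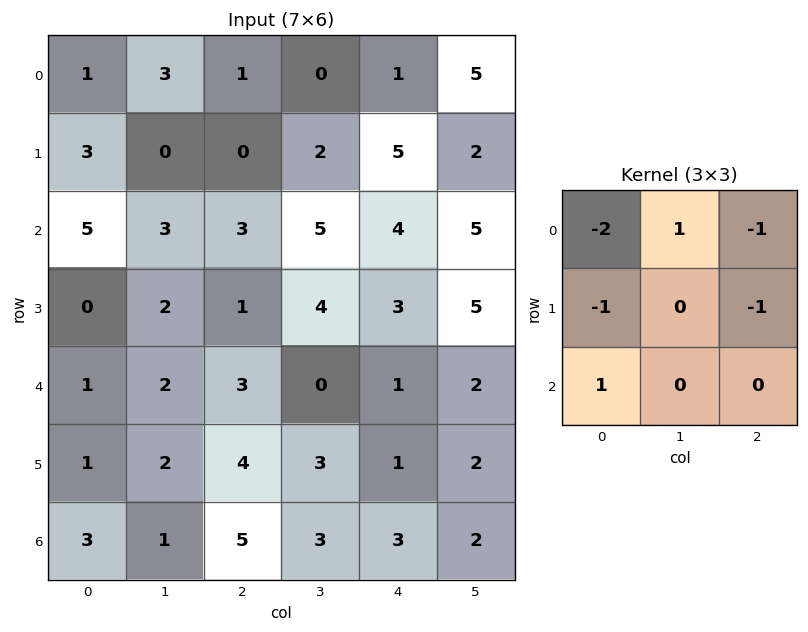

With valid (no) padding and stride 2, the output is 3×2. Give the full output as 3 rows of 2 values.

Output[0,0]: The receptive field on the input at this output position is [1 3 1 / 3 0 0 / 5 3 3]. Elementwise product with the kernel and sum: 1·-2 + 3·1 + 1·-1 + 3·-1 + 0·-1 + 5·1.

2 -5
-10 -6
-5 -7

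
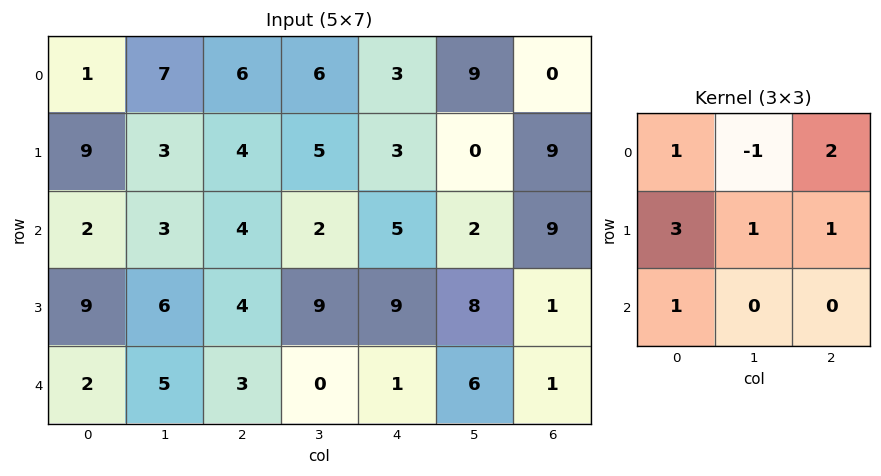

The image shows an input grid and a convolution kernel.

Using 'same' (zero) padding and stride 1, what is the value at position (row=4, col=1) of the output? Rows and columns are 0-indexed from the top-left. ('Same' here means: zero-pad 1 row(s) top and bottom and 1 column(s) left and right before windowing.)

25

The receptive field on the zero-padded input at this output position is [9 6 4 / 2 5 3 / 0 0 0]. Elementwise product with the kernel and sum: 9·1 + 6·-1 + 4·2 + 2·3 + 5·1 + 3·1 + 0·1.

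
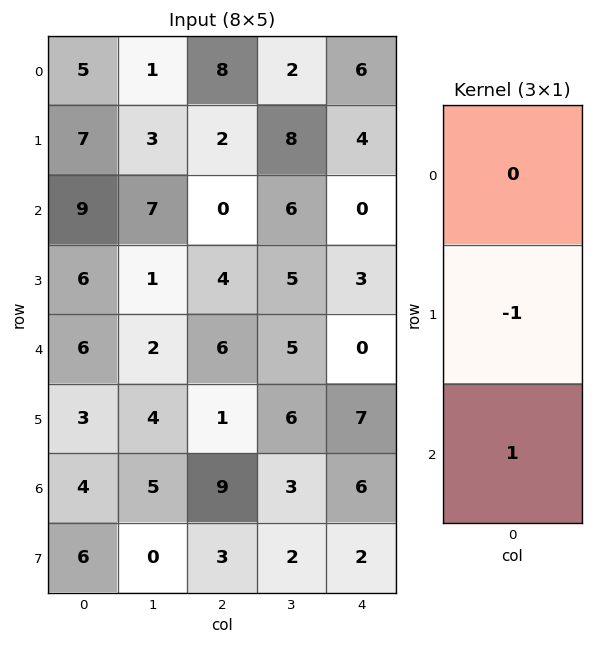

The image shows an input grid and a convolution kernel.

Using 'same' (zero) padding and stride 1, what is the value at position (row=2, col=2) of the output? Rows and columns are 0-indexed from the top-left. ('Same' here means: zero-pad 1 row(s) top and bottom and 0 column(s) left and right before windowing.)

4

The receptive field on the zero-padded input at this output position is [2 / 0 / 4]. Elementwise product with the kernel and sum: 0·-1 + 4·1.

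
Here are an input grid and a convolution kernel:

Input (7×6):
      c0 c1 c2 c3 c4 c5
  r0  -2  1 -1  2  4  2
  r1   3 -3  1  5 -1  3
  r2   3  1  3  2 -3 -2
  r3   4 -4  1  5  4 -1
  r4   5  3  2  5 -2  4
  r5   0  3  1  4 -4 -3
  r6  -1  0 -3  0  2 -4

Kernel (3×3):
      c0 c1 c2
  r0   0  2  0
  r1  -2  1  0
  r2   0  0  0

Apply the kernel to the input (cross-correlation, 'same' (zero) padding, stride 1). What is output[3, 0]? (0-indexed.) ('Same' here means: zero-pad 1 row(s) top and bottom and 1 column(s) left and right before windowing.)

10

The receptive field on the zero-padded input at this output position is [0 3 1 / 0 4 -4 / 0 5 3]. Elementwise product with the kernel and sum: 3·2 + 0·-2 + 4·1.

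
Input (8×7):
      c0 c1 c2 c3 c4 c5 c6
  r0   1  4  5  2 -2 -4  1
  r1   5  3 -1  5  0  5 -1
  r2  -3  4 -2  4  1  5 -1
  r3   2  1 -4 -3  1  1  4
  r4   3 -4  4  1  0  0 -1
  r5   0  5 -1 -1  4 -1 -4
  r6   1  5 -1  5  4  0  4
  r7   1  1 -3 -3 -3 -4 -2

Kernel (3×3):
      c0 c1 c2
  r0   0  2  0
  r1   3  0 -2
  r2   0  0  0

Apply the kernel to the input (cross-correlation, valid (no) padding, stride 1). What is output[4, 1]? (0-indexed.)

25

The receptive field on the input at this output position is [-4 4 1 / 5 -1 -1 / 5 -1 5]. Elementwise product with the kernel and sum: 4·2 + 5·3 + -1·-2.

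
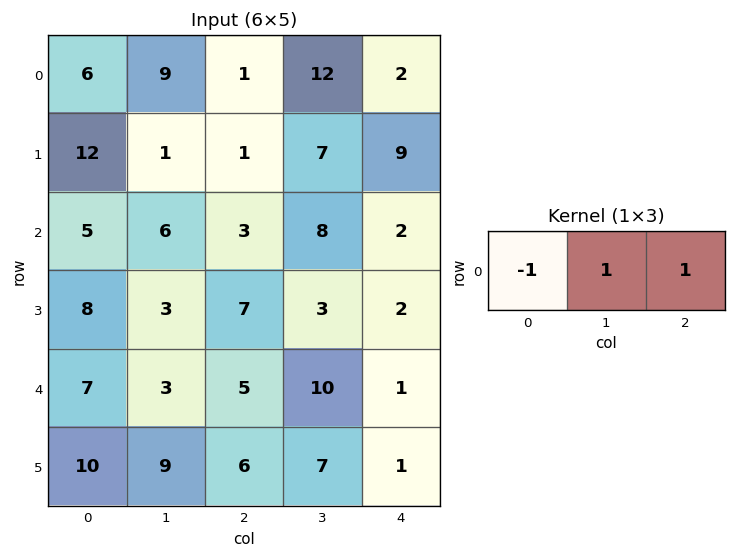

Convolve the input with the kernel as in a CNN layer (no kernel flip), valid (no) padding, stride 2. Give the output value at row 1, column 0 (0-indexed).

4

The receptive field on the input at this output position is [5 6 3]. Elementwise product with the kernel and sum: 5·-1 + 6·1 + 3·1.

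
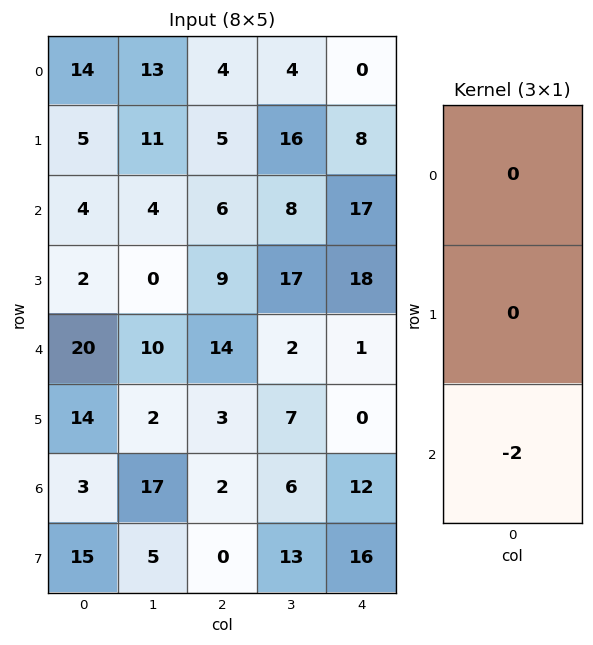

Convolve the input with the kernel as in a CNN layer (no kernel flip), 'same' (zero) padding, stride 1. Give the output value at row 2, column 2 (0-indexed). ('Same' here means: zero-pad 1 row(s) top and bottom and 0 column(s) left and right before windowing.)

-18

The receptive field on the zero-padded input at this output position is [5 / 6 / 9]. Elementwise product with the kernel and sum: 9·-2.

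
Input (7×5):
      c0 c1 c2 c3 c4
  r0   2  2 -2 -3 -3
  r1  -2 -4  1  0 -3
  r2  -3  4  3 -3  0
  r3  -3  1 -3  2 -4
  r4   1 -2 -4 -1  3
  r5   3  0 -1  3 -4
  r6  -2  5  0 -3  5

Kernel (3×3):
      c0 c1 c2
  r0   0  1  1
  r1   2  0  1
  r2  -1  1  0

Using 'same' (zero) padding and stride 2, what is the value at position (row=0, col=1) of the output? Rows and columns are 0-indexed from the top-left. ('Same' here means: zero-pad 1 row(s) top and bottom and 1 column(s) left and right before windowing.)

The receptive field on the zero-padded input at this output position is [0 0 0 / 2 -2 -3 / -4 1 0]. Elementwise product with the kernel and sum: 0·1 + 0·1 + 2·2 + -3·1 + -4·-1 + 1·1.

6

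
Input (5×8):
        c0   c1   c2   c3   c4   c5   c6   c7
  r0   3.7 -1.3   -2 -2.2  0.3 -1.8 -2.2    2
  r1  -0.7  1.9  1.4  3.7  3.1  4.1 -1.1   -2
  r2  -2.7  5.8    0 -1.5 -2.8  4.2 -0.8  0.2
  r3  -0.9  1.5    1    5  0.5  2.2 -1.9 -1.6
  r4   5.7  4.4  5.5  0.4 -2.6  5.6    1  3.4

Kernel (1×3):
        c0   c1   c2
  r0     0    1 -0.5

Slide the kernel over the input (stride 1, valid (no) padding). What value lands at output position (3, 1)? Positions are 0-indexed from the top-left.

The receptive field on the input at this output position is [1.5 1 5]. Elementwise product with the kernel and sum: 1·1 + 5·-0.5.

-1.5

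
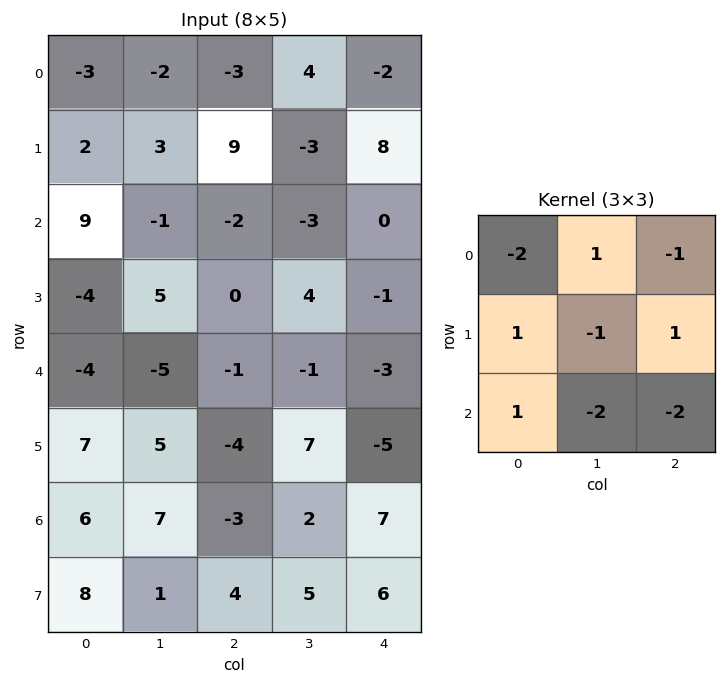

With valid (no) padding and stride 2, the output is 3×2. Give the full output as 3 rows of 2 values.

Output[0,0]: The receptive field on the input at this output position is [-3 -2 -3 / 2 3 9 / 9 -1 -2]. Elementwise product with the kernel and sum: -3·-2 + -2·1 + -3·-1 + 2·1 + 3·-1 + 9·1 + 9·1 + -1·-2 + -2·-2.
Output[0,1]: The receptive field on the input at this output position is [-3 4 -2 / 9 -3 8 / -2 -3 0]. Elementwise product with the kernel and sum: -3·-2 + 4·1 + -2·-1 + 9·1 + -3·-1 + 8·1 + -2·1 + -3·-2 + 0·-2.

30 36
-18 3
0 -33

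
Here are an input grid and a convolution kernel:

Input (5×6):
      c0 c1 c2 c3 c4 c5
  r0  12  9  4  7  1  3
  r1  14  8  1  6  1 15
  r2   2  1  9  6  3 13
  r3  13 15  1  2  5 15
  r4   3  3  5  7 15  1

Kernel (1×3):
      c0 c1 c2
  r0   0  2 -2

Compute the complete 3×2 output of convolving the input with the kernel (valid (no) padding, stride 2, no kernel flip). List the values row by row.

10 12
-16 6
-4 -16

Output[0,0]: The receptive field on the input at this output position is [12 9 4]. Elementwise product with the kernel and sum: 9·2 + 4·-2.
Output[0,1]: The receptive field on the input at this output position is [4 7 1]. Elementwise product with the kernel and sum: 7·2 + 1·-2.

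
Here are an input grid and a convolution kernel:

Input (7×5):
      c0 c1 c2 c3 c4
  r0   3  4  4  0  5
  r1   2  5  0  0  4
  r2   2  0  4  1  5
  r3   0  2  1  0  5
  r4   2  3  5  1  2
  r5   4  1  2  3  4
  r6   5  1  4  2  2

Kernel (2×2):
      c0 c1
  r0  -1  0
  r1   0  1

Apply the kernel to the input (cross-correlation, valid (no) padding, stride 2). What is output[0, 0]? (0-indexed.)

The receptive field on the input at this output position is [3 4 / 2 5]. Elementwise product with the kernel and sum: 3·-1 + 5·1.

2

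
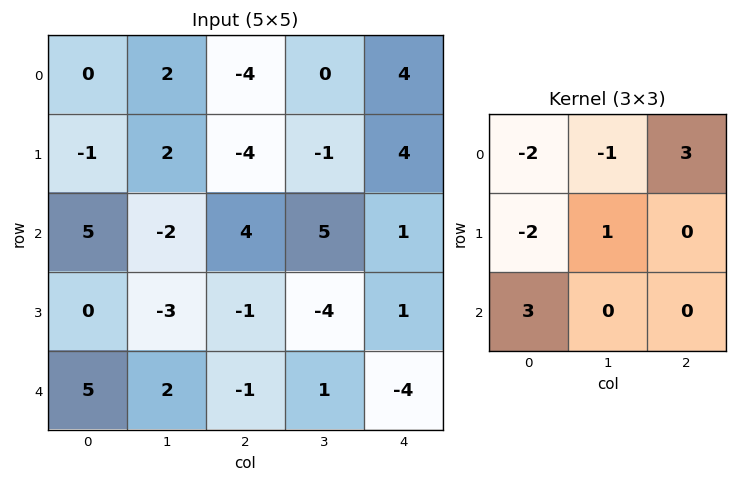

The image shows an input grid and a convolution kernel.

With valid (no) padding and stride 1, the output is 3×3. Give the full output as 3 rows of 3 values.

Output[0,0]: The receptive field on the input at this output position is [0 2 -4 / -1 2 -4 / 5 -2 4]. Elementwise product with the kernel and sum: 0·-2 + 2·-1 + -4·3 + -1·-2 + 2·1 + 5·3.
Output[0,1]: The receptive field on the input at this output position is [2 -4 0 / 2 -4 -1 / -2 4 5]. Elementwise product with the kernel and sum: 2·-2 + -4·-1 + 0·3 + 2·-2 + -4·1 + -2·3.

5 -14 39
-24 -4 15
16 26 -15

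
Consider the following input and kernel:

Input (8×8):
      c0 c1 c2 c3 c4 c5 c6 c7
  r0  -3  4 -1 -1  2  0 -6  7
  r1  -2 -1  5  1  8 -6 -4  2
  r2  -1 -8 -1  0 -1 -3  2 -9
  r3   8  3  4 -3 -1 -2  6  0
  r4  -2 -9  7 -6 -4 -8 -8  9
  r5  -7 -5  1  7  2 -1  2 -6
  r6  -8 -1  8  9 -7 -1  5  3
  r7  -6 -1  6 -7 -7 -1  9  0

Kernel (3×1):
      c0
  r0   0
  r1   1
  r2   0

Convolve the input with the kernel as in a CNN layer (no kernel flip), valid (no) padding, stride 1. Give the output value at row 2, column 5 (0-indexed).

The receptive field on the input at this output position is [-3 / -2 / -8]. Elementwise product with the kernel and sum: -2·1.

-2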